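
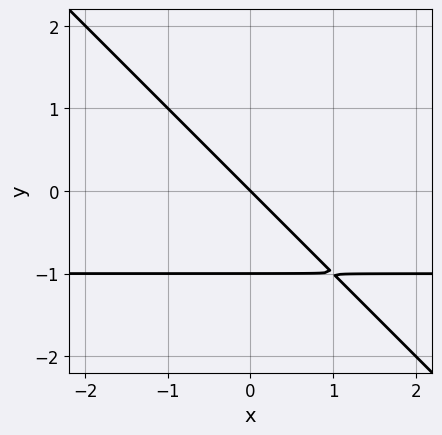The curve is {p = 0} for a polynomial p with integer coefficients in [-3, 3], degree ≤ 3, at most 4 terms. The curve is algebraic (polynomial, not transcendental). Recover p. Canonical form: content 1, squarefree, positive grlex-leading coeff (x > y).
First, degree: the shape is more complex than any degree-1 curve, so deg p = 2.
Next, checking where it meets the axes: the y-axis gridline crossings are at y ∈ {-1, 0}; it meets the x-axis at x = 0 (among the integer gridlines).
Finally, solving for integer coefficients yields p as stated.

x*y + y^2 + x + y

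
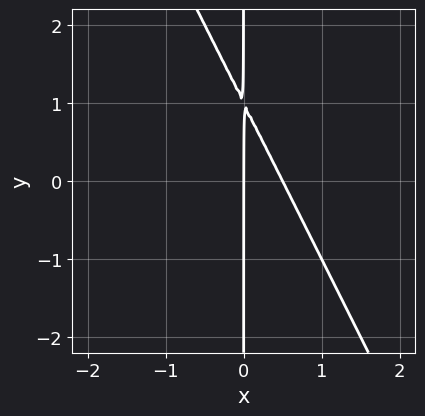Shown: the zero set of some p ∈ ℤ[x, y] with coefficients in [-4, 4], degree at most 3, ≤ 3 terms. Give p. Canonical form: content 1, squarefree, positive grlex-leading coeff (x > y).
2*x^2 + x*y - x

First, the degree is 2 — the shape is more complex than any degree-1 curve.
Next, observable constraints: every point of the y-axis in the box is on the curve; it crosses the x-axis at the gridline x = 0.
Finally, these observations pin down the coefficients.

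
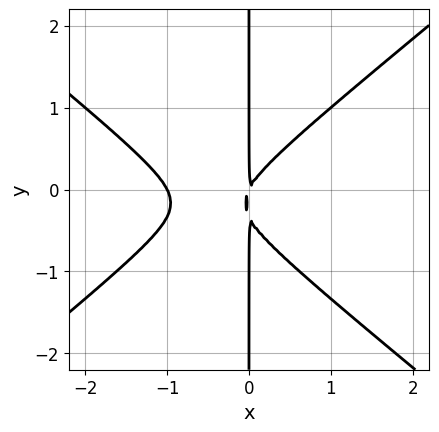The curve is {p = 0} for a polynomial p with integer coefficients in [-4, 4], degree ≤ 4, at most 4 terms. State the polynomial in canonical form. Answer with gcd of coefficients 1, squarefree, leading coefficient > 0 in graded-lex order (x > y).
2*x^3 - 3*x*y^2 + 2*x^2 - x*y

First, degree: a generic line meets the curve in up to 3 points, so deg p = 3.
Then, checking where it meets the axes: it crosses the x-axis at the gridline x = -1; the visible y-axis segment lies entirely on the curve.
Finally, assembling these constraints gives the stated polynomial.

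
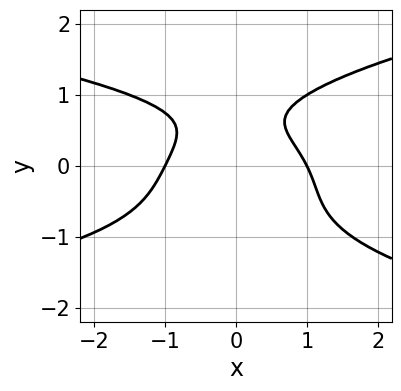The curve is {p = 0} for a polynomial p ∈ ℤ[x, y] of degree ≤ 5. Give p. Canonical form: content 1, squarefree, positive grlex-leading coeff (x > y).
3*y^4 - x*y^2 - 2*x^2 - 2*y + 2

(a) Degree: a generic line meets the curve in up to 4 points, so deg p = 4.
(b) Checking where it meets the axes: among the integer gridlines, it crosses the x-axis at x ∈ {-1, 1}; no y-intercept at any integer in the box.
(c) Assembling these constraints gives the stated polynomial.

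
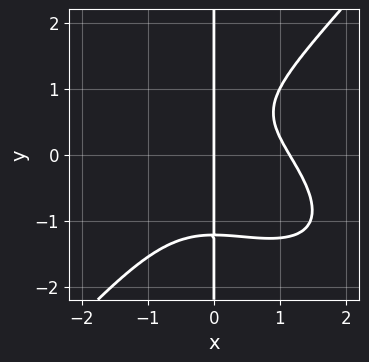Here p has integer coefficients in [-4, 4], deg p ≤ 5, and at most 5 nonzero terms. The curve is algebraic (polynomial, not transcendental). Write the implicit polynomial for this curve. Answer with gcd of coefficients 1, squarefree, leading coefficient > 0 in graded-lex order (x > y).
1. Degree: no degree-3 curve has this shape, so deg p = 4.
2. Checking where it meets the axes: it meets the x-axis at x = 0 (among the integer gridlines); every point of the y-axis in the box is on the curve.
3. Putting this together gives p.

2*x^4 + 2*x^3*y - 3*x*y^3 + 2*x*y - 3*x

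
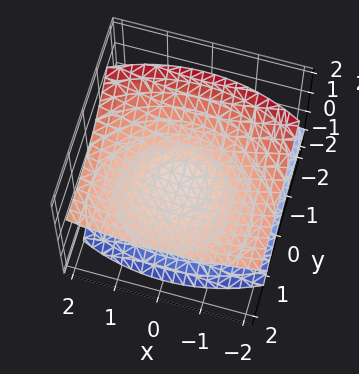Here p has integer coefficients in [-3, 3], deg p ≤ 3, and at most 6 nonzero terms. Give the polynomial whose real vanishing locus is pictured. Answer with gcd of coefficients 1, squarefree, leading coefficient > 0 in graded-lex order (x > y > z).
x^2 + y^2 - 3*y*z - 3*z^2

(a) Degree: no degree-1 surface has this shape, so deg p = 2.
(b) From the axis intercepts and sections: it meets the y-axis at y = 0 (among the integer gridlines); it crosses the x-axis at the gridline x = 0; it meets the z-axis at z = 0 (among the integer gridlines).
(c) Fitting integer coefficients to these (and the overall shape) gives p.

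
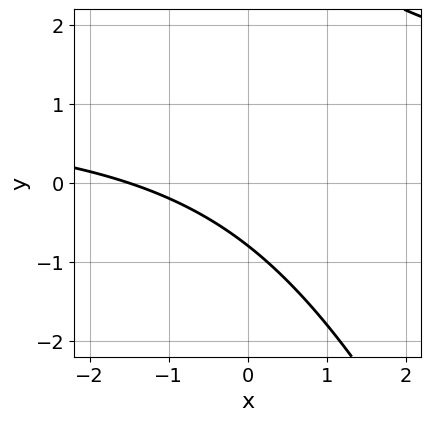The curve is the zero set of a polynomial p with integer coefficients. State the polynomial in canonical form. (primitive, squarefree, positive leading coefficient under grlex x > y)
2*x*y + y^2 - 2*x - 3*y - 3

(a) deg p = 2. The shape is more complex than any degree-1 curve.
(b) Putting this together gives p.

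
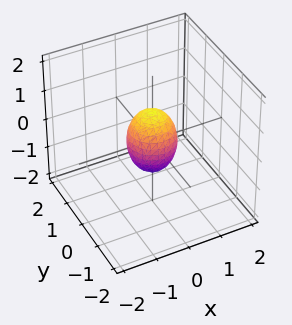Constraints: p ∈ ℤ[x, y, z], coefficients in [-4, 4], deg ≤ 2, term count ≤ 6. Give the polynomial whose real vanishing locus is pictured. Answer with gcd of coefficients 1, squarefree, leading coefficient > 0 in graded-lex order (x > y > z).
First, the degree is 2 — bounded and convex; a quadric.
Next, symmetries: the z ↦ −z reflection is a symmetry, so z appears only in even powers; rotational symmetry about the z-axis ⇒ p depends on x, y only through x² + y².
Then, from the axis intercepts and sections: a circular section at z = 0 has radius between 0 and 1; the z-axis gridline crossings are at z ∈ {-1, 1}.
Finally, these observations pin down the coefficients.

2*x^2 + 2*y^2 + z^2 - 1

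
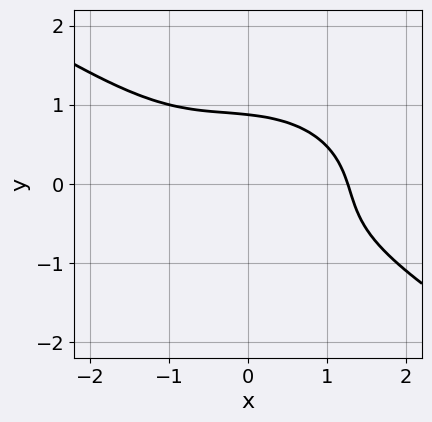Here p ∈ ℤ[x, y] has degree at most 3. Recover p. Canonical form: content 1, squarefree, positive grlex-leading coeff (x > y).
x^3 + x^2*y + x*y^2 + 3*y^3 - 2

1. Degree: the shape is more complex than any degree-2 curve, so deg p = 3.
2. Matching integer coefficients to the picture gives p.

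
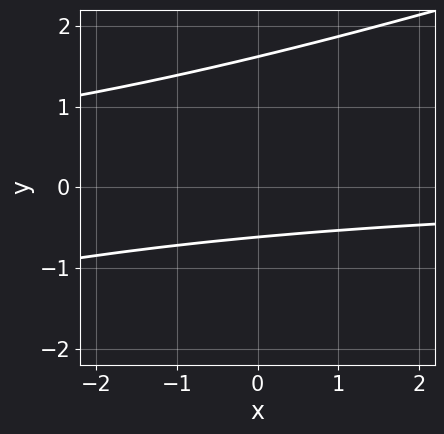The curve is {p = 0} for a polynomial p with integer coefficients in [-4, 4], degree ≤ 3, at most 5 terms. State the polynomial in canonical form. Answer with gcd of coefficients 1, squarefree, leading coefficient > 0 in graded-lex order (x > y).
x*y - 3*y^2 + 3*y + 3

First, degree: no degree-1 curve has this shape, so deg p = 2.
Then, checking where it meets the axes: no x-intercept at any integer in the box.
Finally, these observations pin down the coefficients.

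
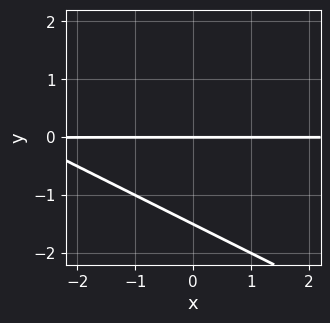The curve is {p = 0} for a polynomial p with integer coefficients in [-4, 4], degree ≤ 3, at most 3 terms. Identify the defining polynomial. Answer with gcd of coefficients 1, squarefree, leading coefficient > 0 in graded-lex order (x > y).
First, the degree is 2 — the shape is more complex than any degree-1 curve.
Then, from the axis intercepts and sections: every point of the x-axis in the box is on the curve; one y-axis crossing is at y = 0.
Finally, fitting integer coefficients to these (and the overall shape) gives p.

x*y + 2*y^2 + 3*y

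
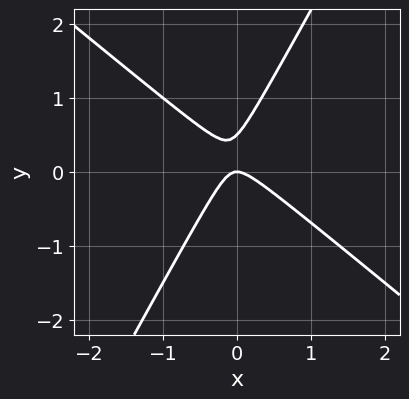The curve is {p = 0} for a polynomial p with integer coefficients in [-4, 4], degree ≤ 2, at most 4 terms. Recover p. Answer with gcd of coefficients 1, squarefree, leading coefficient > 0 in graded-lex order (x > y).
3*x^2 + 2*x*y - 2*y^2 + y

The degree is 2 — a generic line meets the curve in up to 2 points.
Reading off the gridlines: it meets the y-axis at y = 0 (among the integer gridlines); one x-axis crossing is at x = 0.
Solving for integer coefficients yields p as stated.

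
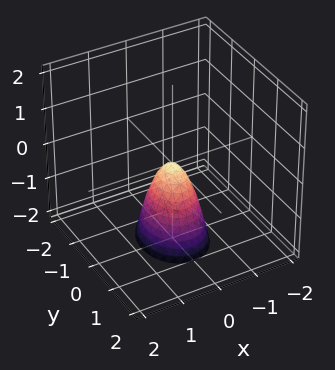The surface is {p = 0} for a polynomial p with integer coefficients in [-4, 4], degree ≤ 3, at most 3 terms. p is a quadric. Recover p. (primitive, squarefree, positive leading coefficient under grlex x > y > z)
3*x^2 + 2*y^2 + z

The degree is 2 — a single bowl opening along one axis; a quadric.
Symmetries: mirror symmetry y ↦ −y ⇒ only even powers of y; it's symmetric under x → −x, forcing even powers of x.
Checking where it meets the axes: it meets the y-axis at y = 0 (among the integer gridlines); it meets the z-axis at z = 0 (among the integer gridlines); one x-axis crossing is at x = 0.
These observations pin down the coefficients.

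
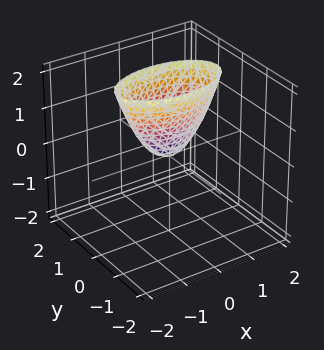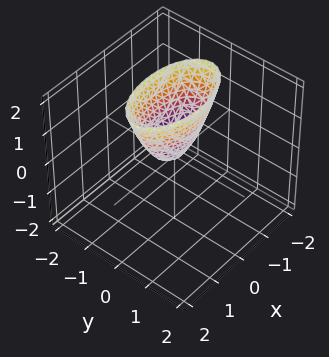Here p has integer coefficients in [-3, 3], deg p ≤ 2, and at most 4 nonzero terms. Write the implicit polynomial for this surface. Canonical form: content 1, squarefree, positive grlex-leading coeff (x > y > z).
The degree is 2 — a single bowl opening along one axis; a quadric.
Symmetries: the y ↦ −y reflection is a symmetry, so y appears only in even powers; it's symmetric under x → −x, forcing even powers of x.
Reading off the gridlines: it crosses the z-axis at the gridline z = 0; one x-axis crossing is at x = 0; it meets the y-axis at y = 0 (among the integer gridlines).
These observations pin down the coefficients.

x^2 + 3*y^2 - z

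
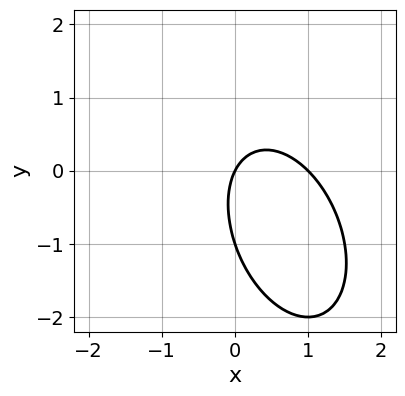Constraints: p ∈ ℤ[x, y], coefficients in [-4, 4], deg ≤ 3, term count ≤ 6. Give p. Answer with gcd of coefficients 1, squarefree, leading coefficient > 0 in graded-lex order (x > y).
deg p = 2. A generic line meets the curve in up to 2 points.
From the visible intercepts: among the integer gridlines, it crosses the y-axis at y ∈ {-1, 0}; among the integer gridlines, it crosses the x-axis at x ∈ {0, 1}.
Assembling these constraints gives the stated polynomial.

2*x^2 + x*y + y^2 - 2*x + y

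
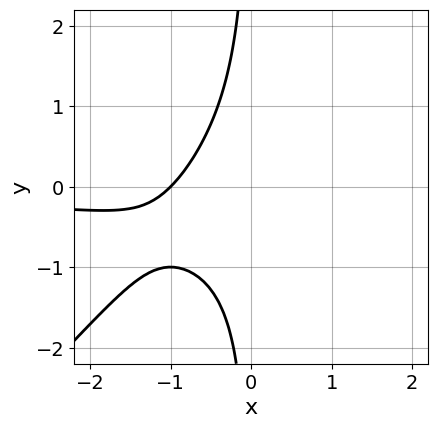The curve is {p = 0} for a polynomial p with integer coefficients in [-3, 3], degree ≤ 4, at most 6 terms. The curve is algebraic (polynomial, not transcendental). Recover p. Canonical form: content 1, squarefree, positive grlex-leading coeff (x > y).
First, the degree is 3 — a generic line meets the curve in up to 3 points.
Next, from the visible intercepts: one x-axis crossing is at x = -1; it misses every integer gridline on the y-axis.
Finally, assembling these constraints gives the stated polynomial.

x^2*y - x*y^2 - x - 1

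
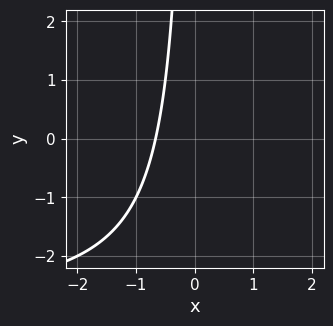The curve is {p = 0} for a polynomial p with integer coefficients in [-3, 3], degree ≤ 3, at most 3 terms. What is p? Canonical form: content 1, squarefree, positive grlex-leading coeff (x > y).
x*y + 3*x + 2

(a) Degree: a generic line meets the curve in up to 2 points, so deg p = 2.
(b) Against the integer gridlines: no y-intercept at any integer in the box.
(c) Putting this together gives p.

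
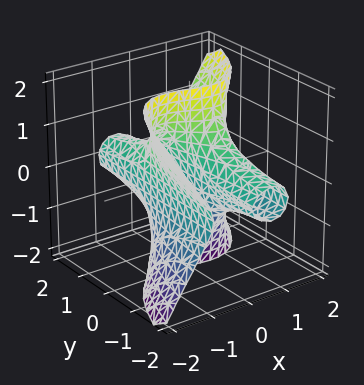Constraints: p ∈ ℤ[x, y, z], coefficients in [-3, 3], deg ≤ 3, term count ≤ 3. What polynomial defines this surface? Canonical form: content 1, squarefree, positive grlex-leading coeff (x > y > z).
x^3 - y*z^2 - x

Degree: a generic line meets the surface in up to 3 points, so deg p = 3.
Observable constraints: every point of the z-axis in the box is on the surface; every point of the y-axis in the box is on the surface; the x-axis gridline crossings are at x ∈ {-1, 0, 1}.
Matching integer coefficients to the picture gives p.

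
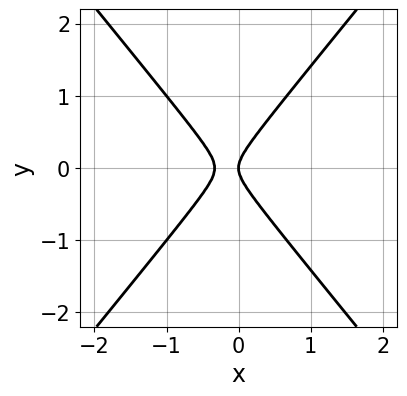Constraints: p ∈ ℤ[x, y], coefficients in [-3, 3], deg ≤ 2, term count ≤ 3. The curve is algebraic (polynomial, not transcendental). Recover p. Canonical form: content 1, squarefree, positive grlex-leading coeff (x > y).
3*x^2 - 2*y^2 + x

First, degree: the shape is more complex than any degree-1 curve, so deg p = 2.
Next, symmetries: the y ↦ −y reflection is a symmetry, so y appears only in even powers.
Then, from the axis intercepts and sections: one y-axis crossing is at y = 0; one x-axis crossing is at x = 0.
Finally, fitting integer coefficients to these (and the overall shape) gives p.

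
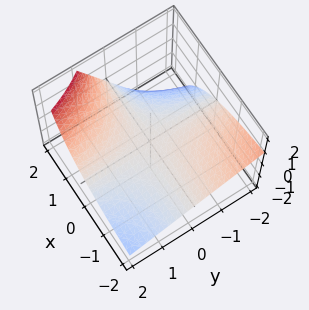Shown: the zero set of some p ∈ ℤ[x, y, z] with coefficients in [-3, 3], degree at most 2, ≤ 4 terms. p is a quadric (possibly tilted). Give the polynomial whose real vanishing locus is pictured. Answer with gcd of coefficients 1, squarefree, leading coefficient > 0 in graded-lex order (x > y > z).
x*y + x*z - 3*z

(a) Degree: a generic line meets the surface in up to 2 points, so deg p = 2.
(b) Checking where it meets the axes: it crosses the z-axis at the gridline z = 0; every point of the x-axis in the box is on the surface.
(c) Putting this together gives p. Check: (0, -2, 0) on the y-axis lies on the surface, and p(0, -2, 0) = 0. ✓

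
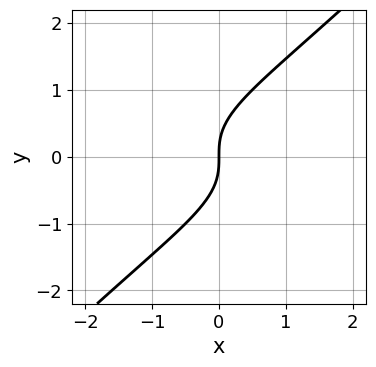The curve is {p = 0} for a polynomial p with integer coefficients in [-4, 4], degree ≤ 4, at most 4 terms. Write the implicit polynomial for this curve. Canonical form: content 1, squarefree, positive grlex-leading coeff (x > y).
1. The degree is 3 — the shape is more complex than any degree-2 curve.
2. Observable constraints: one x-axis crossing is at x = 0; it crosses the y-axis at the gridline y = 0.
3. Assembling these constraints gives the stated polynomial.

x*y^2 - y^3 + x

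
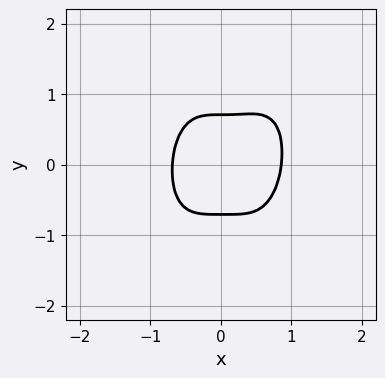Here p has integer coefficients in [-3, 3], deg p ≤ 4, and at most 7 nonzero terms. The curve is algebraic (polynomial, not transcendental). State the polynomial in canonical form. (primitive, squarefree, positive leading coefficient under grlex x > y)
First, degree: a generic line meets the curve in up to 4 points, so deg p = 4.
Finally, matching integer coefficients to the picture gives p.

3*x^4 - x^3*y - x^3 + 2*y^2 - 1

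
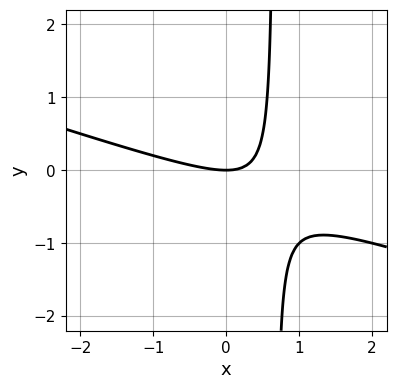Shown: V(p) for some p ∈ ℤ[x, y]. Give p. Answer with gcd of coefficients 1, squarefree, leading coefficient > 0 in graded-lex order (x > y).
1. Degree: no degree-1 curve has this shape, so deg p = 2.
2. Reading off the gridlines: it crosses the y-axis at the gridline y = 0; it crosses the x-axis at the gridline x = 0.
3. Fitting integer coefficients to these (and the overall shape) gives p.

x^2 + 3*x*y - 2*y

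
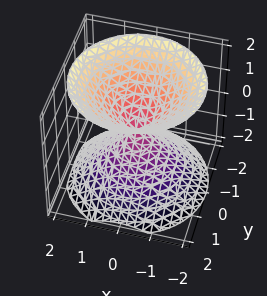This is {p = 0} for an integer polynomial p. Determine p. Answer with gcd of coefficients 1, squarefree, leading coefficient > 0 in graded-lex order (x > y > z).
x^2 + y^2 - z^2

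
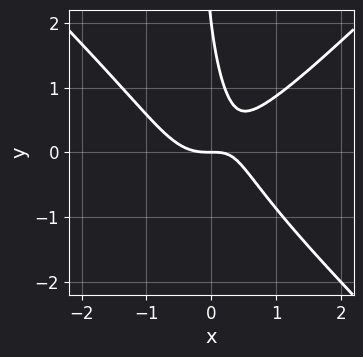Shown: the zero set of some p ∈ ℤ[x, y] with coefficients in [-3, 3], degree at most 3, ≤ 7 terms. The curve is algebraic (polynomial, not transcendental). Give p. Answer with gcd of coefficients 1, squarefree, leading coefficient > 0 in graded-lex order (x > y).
3*x^3 - 3*x*y^2 - 2*x*y - y^2 + 2*y

deg p = 3.
From the axis intercepts and sections: one x-axis crossing is at x = 0; among the integer gridlines, it crosses the y-axis at y ∈ {0, 2}.
These observations pin down the coefficients.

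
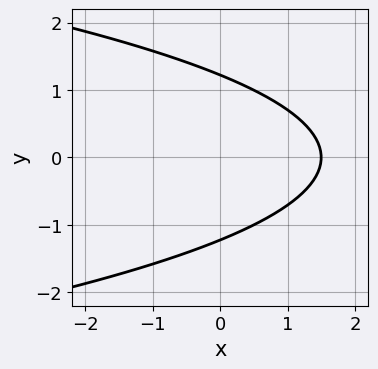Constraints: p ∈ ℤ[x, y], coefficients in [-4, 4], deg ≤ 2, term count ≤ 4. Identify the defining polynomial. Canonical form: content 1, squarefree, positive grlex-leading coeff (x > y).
First, the degree is 2 — the shape is more complex than any degree-1 curve.
Next, symmetries: mirror symmetry y ↦ −y ⇒ only even powers of y.
Finally, matching integer coefficients to the picture gives p.

2*y^2 + 2*x - 3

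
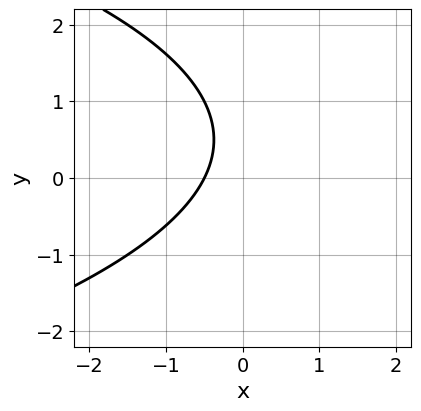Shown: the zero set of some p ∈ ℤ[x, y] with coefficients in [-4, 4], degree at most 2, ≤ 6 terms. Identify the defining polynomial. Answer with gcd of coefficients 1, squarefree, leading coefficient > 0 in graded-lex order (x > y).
1. The degree is 2 — a generic line meets the curve in up to 2 points.
2. Checking where it meets the axes: no y-intercept at any integer in the box.
3. Together with the visible shape, these determine p as stated.

y^2 + 2*x - y + 1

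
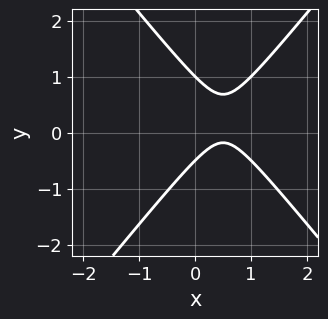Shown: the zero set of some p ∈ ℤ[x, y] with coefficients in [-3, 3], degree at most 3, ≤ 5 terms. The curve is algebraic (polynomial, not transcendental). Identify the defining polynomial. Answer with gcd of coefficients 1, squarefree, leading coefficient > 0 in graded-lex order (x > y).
1. deg p = 2. A generic line meets the curve in up to 2 points.
2. Against the integer gridlines: it crosses the y-axis at the gridline y = 1; no x-intercept at any integer in the box.
3. Assembling these constraints gives the stated polynomial.

3*x^2 - 2*y^2 - 3*x + y + 1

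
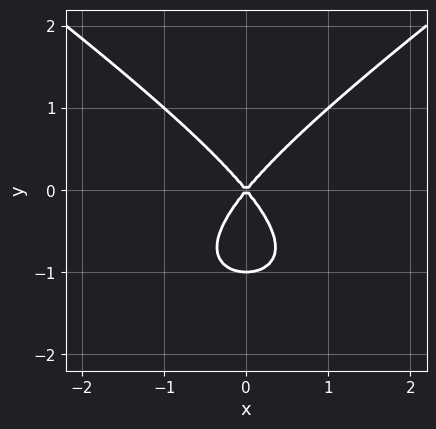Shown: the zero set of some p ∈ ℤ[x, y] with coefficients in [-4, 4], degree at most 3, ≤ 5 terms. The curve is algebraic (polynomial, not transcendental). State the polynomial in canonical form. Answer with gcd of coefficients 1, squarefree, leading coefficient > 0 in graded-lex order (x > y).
x^2*y - 2*y^3 + 3*x^2 - 2*y^2

First, deg p = 3. A generic line meets the curve in up to 3 points.
Then, symmetries: it's symmetric under x → −x, forcing even powers of x.
Then, from the axis intercepts and sections: among the integer gridlines, it crosses the y-axis at y ∈ {-1, 0}; it crosses the x-axis at the gridline x = 0.
Finally, putting this together gives p.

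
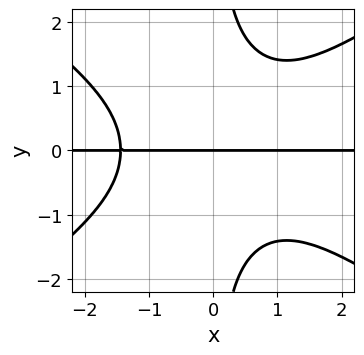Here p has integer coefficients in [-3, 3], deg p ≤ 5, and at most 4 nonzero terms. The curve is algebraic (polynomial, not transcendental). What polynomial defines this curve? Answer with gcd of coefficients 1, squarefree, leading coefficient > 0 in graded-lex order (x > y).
deg p = 4.
Reading off the gridlines: every point of the x-axis in the box is on the curve; it crosses the y-axis at the gridline y = 0.
The integer polynomial consistent with all of this is the stated p.

x^3*y - 2*x*y^3 + 3*y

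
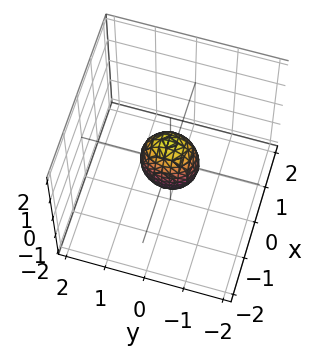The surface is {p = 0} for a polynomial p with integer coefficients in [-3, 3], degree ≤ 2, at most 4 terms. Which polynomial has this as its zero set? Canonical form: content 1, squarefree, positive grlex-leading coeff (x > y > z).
3*x^2 + 2*y^2 + z^2 - 1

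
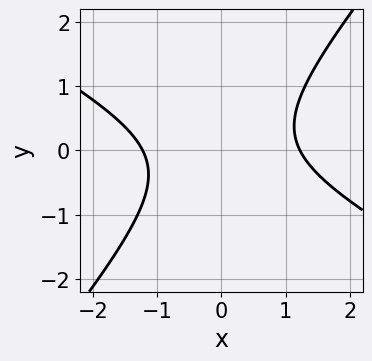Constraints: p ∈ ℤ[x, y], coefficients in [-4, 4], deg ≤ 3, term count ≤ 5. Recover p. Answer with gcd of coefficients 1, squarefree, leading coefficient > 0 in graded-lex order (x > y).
2*x^2 + 2*x*y - 3*y^2 - 3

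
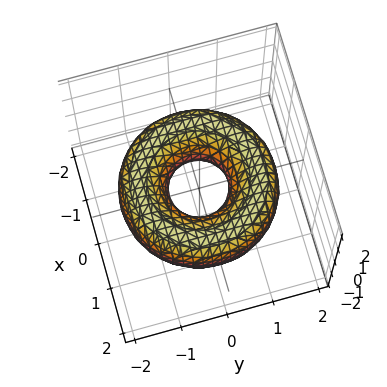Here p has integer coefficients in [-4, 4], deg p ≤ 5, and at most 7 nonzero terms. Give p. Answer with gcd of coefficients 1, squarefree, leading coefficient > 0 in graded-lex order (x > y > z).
First, the degree is 4 — a generic line meets the surface in up to 4 points.
Next, symmetries: every cross-section ⟂ z is a circle, so x, y appear only via x² + y².
Next, checking where it meets the axes: it misses every integer gridline on the z-axis; a circular section at z = 0 has radius between 0 and 1.
Finally, the integer polynomial consistent with all of this is the stated p.

x^4 + 2*x^2*y^2 + y^4 - 3*x^2 - 3*y^2 + 3*z^2 + 1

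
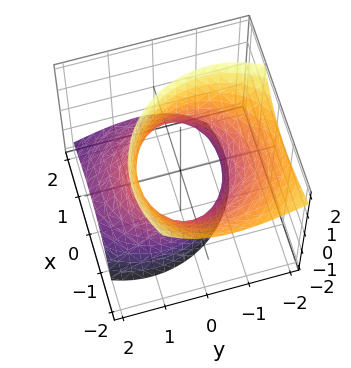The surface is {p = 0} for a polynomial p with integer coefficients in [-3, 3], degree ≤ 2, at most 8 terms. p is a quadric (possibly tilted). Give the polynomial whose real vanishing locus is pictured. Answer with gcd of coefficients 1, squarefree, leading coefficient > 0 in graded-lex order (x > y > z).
2*x^2 + 2*x*z + 2*y^2 + 2*y*z - z^2 - 3

1. deg p = 2. A generic line meets the surface in up to 2 points.
2. From the axis intercepts and sections: it misses every integer gridline on the z-axis.
3. These observations pin down the coefficients.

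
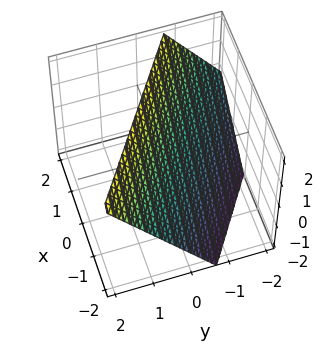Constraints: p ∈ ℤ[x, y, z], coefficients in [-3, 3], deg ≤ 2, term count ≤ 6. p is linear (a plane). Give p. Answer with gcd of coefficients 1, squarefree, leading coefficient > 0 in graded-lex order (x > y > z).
2*x + 3*y - 2*z + 2

(a) The degree is 1 — every cross-section is a straight line — this is a plane.
(b) From the axis intercepts and sections: one z-axis crossing is at z = 1; it meets the x-axis at x = -1 (among the integer gridlines).
(c) Matching integer coefficients to the picture gives p.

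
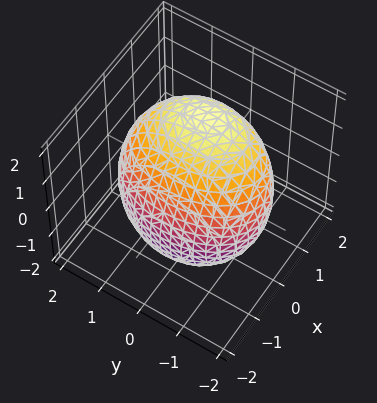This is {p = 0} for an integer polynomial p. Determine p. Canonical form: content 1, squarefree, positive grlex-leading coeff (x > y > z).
(a) The degree is 2 — no degree-1 surface has this shape.
(b) Matching integer coefficients to the picture gives p.

2*x^2 - x*z + y^2 + z^2 - 3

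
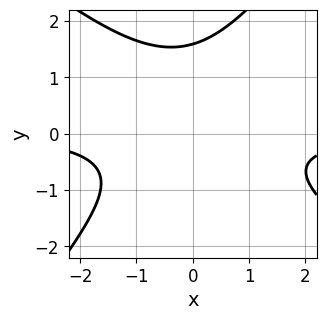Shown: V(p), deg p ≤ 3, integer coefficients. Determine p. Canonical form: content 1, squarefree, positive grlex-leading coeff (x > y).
2*x^2*y + x*y^2 - 2*y^3 + 2*y^2 + 3

First, degree: the shape is more complex than any degree-2 curve, so deg p = 3.
Then, observable constraints: no x-intercept at any integer in the box.
Finally, matching integer coefficients to the picture gives p.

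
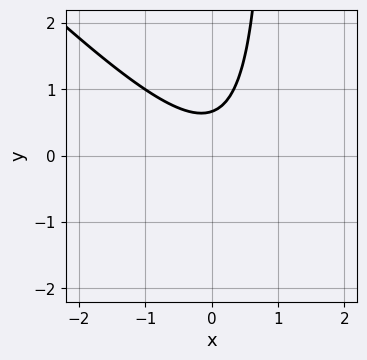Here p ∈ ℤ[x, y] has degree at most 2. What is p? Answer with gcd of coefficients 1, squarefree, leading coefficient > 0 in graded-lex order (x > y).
Degree: no degree-1 curve has this shape, so deg p = 2.
Reading off the gridlines: no x-intercept at any integer in the box.
Putting this together gives p.

3*x^2 + 3*x*y - x - 3*y + 2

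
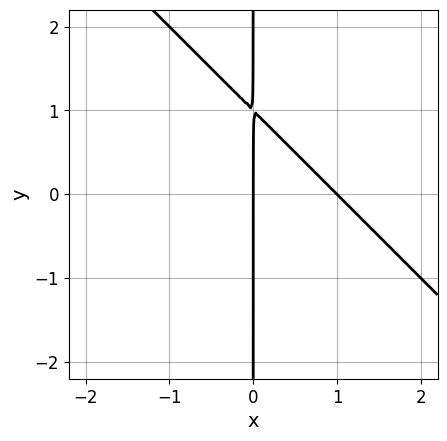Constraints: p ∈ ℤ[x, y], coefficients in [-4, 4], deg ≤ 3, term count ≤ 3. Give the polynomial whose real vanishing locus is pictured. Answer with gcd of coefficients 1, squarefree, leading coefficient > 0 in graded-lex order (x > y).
1. Degree: a generic line meets the curve in up to 2 points, so deg p = 2.
2. From the axis intercepts and sections: among the integer gridlines, it crosses the x-axis at x ∈ {0, 1}; every point of the y-axis in the box is on the curve.
3. Matching integer coefficients to the picture gives p.

x^2 + x*y - x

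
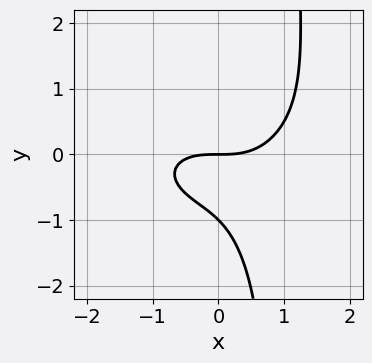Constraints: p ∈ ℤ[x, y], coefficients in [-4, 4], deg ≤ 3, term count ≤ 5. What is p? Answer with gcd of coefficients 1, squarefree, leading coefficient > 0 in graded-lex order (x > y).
First, the degree is 3 — a generic line meets the curve in up to 3 points.
Then, observable constraints: the y-axis gridline crossings are at y ∈ {-1, 0}; one x-axis crossing is at x = 0.
Finally, these observations pin down the coefficients.

x^3 + 2*x*y^2 - 2*y^2 - 2*y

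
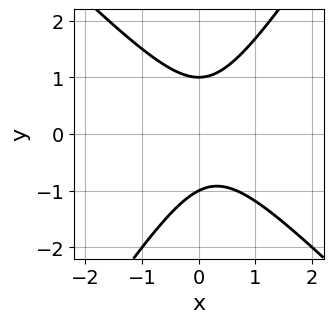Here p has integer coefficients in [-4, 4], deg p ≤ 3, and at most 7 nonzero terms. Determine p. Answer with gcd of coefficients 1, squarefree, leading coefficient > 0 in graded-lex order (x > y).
Degree: a generic line meets the curve in up to 2 points, so deg p = 2.
Checking where it meets the axes: the y-axis gridline crossings are at y ∈ {-1, 1}; it misses every integer gridline on the x-axis.
Assembling these constraints gives the stated polynomial.

3*x^2 + x*y - 2*y^2 - x + 2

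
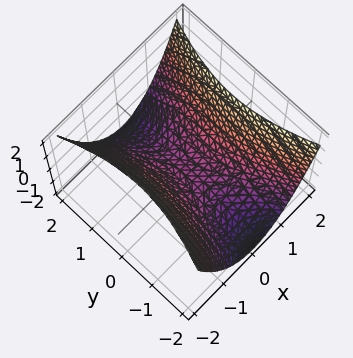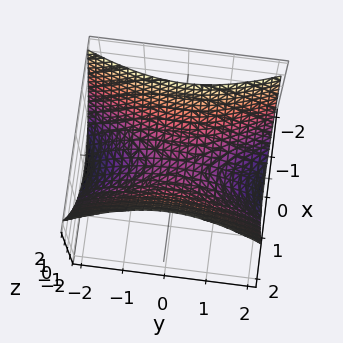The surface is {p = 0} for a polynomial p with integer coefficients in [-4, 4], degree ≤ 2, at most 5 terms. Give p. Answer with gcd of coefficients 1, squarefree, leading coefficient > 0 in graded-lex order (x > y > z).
3*x^2 - y^2 - 3*z

1. deg p = 2. A hyperbolic paraboloid; a quadric.
2. Symmetries: the x ↦ −x reflection is a symmetry, so x appears only in even powers; mirror symmetry y ↦ −y ⇒ only even powers of y.
3. Checking where it meets the axes: it meets the z-axis at z = 0 (among the integer gridlines); one x-axis crossing is at x = 0; it meets the y-axis at y = 0 (among the integer gridlines).
4. Fitting integer coefficients to these (and the overall shape) gives p.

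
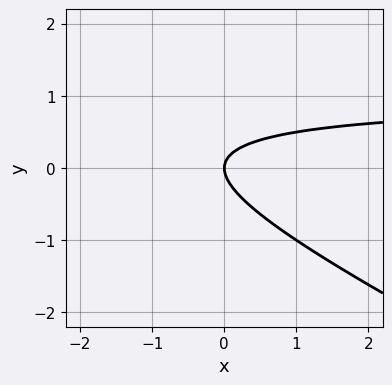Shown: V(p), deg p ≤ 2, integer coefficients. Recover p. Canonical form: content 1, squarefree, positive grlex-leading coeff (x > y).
x*y + 2*y^2 - x

deg p = 2. No degree-1 curve has this shape.
Against the integer gridlines: it meets the x-axis at x = 0 (among the integer gridlines); it crosses the y-axis at the gridline y = 0.
Assembling these constraints gives the stated polynomial.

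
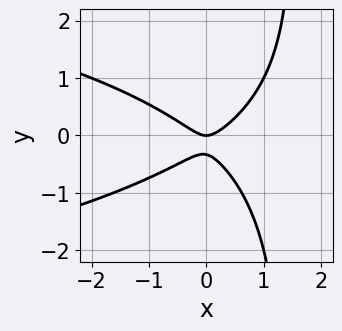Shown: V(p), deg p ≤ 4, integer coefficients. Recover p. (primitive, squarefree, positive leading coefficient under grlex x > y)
First, degree: no degree-2 curve has this shape, so deg p = 3.
Next, reading off the gridlines: it meets the y-axis at y = 0 (among the integer gridlines); it meets the x-axis at x = 0 (among the integer gridlines).
Finally, solving for integer coefficients yields p as stated.

2*x*y^2 + 2*x^2 - 3*y^2 - y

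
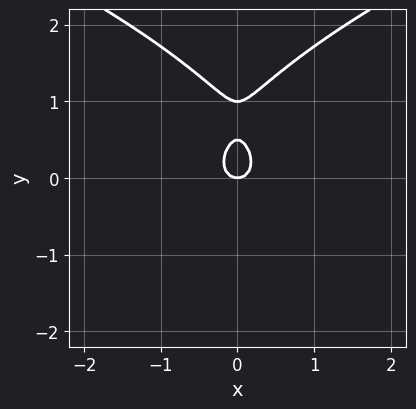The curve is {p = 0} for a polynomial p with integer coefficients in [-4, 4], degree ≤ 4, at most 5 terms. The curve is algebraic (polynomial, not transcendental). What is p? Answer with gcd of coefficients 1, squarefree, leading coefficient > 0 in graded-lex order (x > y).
1. The degree is 3 — the shape is more complex than any degree-2 curve.
2. Symmetries: the x ↦ −x reflection is a symmetry, so x appears only in even powers.
3. Checking where it meets the axes: the y-axis gridline crossings are at y ∈ {0, 1}; it crosses the x-axis at the gridline x = 0.
4. Putting this together gives p.

2*y^3 - 3*x^2 - 3*y^2 + y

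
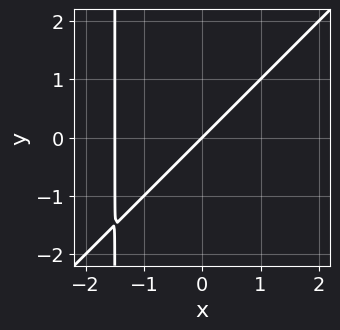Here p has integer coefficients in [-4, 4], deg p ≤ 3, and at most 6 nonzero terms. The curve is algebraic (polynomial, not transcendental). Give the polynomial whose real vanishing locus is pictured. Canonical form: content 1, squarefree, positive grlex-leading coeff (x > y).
2*x^2 - 2*x*y + 3*x - 3*y

deg p = 2.
From the axis intercepts and sections: it meets the y-axis at y = 0 (among the integer gridlines); it crosses the x-axis at the gridline x = 0.
Putting this together gives p.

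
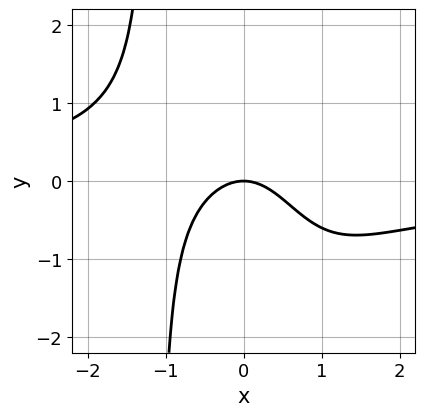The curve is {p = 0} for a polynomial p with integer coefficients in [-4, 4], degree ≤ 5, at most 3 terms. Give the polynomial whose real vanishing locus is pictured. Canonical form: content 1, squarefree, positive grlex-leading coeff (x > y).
2*x^3*y + 3*x^2 + 3*y

1. deg p = 4. The shape is more complex than any degree-3 curve.
2. Checking where it meets the axes: it meets the x-axis at x = 0 (among the integer gridlines); it crosses the y-axis at the gridline y = 0.
3. Putting this together gives p.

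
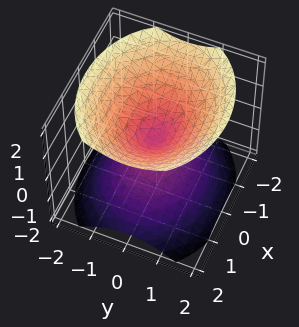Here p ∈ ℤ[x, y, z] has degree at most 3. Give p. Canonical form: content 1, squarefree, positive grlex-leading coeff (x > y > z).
First, I count 2 distinct pieces. Treating them together as one polynomial.
Next, the degree is 2 — two nappes meeting at a single point; a quadric.
Then, symmetries: mirror symmetry x ↦ −x ⇒ only even powers of x; it's symmetric under z → −z, forcing even powers of z; mirror symmetry y ↦ −y ⇒ only even powers of y.
Then, from the visible intercepts: it meets the x-axis at x = 0 (among the integer gridlines); one y-axis crossing is at y = 0; it crosses the z-axis at the gridline z = 0.
Finally, these observations pin down the coefficients.

2*x^2 + 3*y^2 - 3*z^2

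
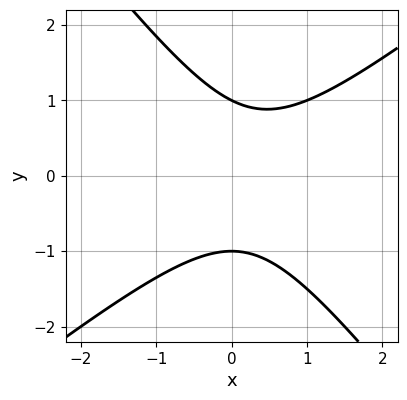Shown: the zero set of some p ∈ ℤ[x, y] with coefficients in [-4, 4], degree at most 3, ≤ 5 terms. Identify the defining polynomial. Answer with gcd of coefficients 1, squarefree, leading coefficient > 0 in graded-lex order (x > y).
(a) deg p = 2.
(b) From the axis intercepts and sections: among the integer gridlines, it crosses the y-axis at y ∈ {-1, 1}; it misses every integer gridline on the x-axis.
(c) Putting this together gives p.

2*x^2 - x*y - 2*y^2 - x + 2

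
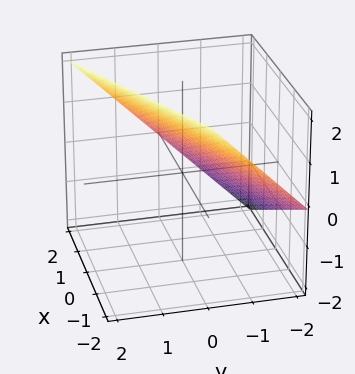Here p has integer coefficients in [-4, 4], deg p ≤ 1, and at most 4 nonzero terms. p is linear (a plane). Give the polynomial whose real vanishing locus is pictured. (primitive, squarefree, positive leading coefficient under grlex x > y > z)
1. Degree: the surface is flat (a plane), so deg p = 1.
2. Reading off the gridlines: it crosses the y-axis at the gridline y = -1; one x-axis crossing is at x = 2.
3. Matching integer coefficients to the picture gives p.

x - 2*y + 2*z - 2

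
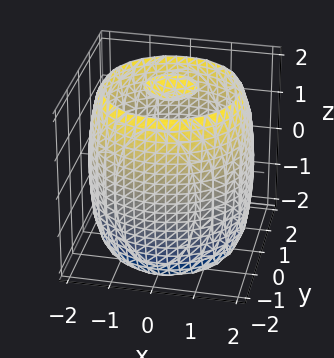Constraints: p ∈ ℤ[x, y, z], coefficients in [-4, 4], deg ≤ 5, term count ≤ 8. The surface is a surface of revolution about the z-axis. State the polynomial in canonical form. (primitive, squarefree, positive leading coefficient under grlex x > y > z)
1. There are 3 components. Treating them together as one polynomial.
2. The degree is 4 — a generic line meets the surface in up to 4 points.
3. Symmetry: the z-axis is an axis of rotation, so x and y enter only as x² + y².
4. From the visible intercepts: a circular section at z = 1 has radius between 1 and 2.
5. Assembling these constraints gives the stated polynomial.

x^4 + 2*x^2*y^2 + y^4 - 3*x^2 - 3*y^2 + z^2 - 3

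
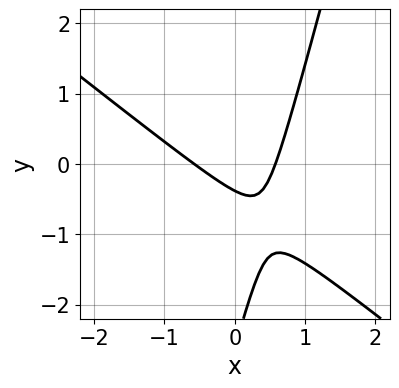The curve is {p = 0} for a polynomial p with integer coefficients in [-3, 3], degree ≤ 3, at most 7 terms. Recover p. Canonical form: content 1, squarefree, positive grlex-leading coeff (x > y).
1. The degree is 2 — a generic line meets the curve in up to 2 points.
2. The integer polynomial consistent with all of this is the stated p.

3*x^2 + 3*x*y - y^2 - 3*y - 1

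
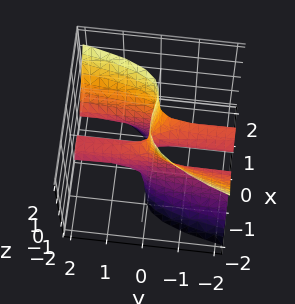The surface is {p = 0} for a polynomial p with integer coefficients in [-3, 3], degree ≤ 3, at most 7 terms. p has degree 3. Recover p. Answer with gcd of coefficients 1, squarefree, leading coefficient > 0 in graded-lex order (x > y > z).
3*x^3 - x^2*z + x*y*z - 2*y*z^2 - x

Degree: no degree-2 surface has this shape, so deg p = 3.
Against the integer gridlines: the visible z-axis segment lies entirely on the surface; one x-axis crossing is at x = 0; the visible y-axis segment lies entirely on the surface.
Assembling these constraints gives the stated polynomial.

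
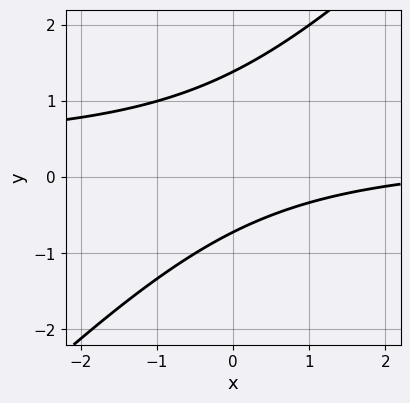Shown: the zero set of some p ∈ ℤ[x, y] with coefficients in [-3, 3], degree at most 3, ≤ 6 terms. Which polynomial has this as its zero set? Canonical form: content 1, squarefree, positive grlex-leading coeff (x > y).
3*x*y - 3*y^2 - x + 2*y + 3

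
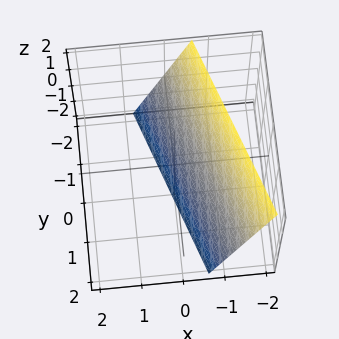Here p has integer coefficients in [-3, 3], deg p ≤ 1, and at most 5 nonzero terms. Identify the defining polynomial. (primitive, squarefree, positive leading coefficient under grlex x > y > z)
1. Degree: every cross-section is a straight line — this is a plane, so deg p = 1.
2. Checking where it meets the axes: one z-axis crossing is at z = -2; it crosses the y-axis at the gridline y = -2.
3. Together with the visible shape, these determine p as stated.

3*x + y + z + 2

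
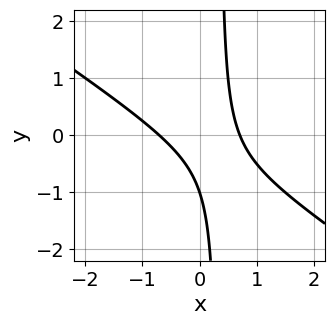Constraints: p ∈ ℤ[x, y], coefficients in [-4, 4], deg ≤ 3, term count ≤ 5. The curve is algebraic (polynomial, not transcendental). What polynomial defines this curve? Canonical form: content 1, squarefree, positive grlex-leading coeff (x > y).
2*x^2 + 3*x*y - y - 1

First, deg p = 2. A generic line meets the curve in up to 2 points.
Next, from the visible intercepts: one y-axis crossing is at y = -1.
Finally, matching integer coefficients to the picture gives p.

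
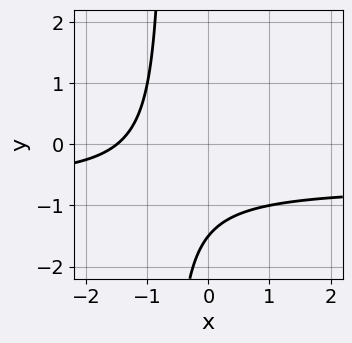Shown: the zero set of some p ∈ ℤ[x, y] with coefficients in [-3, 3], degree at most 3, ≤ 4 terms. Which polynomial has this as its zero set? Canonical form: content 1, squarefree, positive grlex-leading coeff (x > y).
(a) Degree: the shape is more complex than any degree-1 curve, so deg p = 2.
(b) Putting this together gives p.

3*x*y + 2*x + 2*y + 3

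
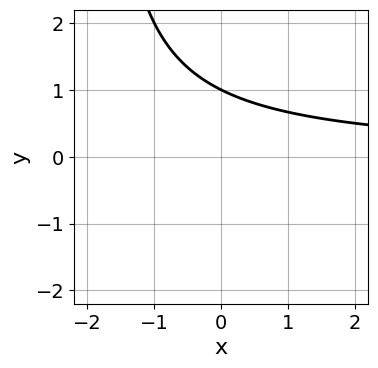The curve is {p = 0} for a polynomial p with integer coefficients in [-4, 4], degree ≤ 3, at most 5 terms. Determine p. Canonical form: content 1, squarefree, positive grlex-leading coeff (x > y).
x*y + 2*y - 2

(a) The degree is 2 — the shape is more complex than any degree-1 curve.
(b) Observable constraints: it crosses the y-axis at the gridline y = 1; it misses every integer gridline on the x-axis.
(c) These observations pin down the coefficients.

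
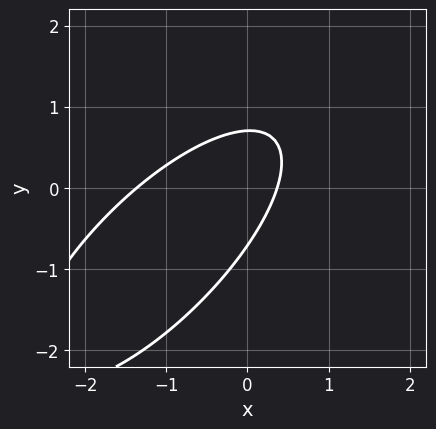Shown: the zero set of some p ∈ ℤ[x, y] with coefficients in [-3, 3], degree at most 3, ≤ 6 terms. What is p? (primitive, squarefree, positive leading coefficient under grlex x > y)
First, degree: a generic line meets the curve in up to 2 points, so deg p = 2.
Finally, the integer polynomial consistent with all of this is the stated p.

2*x^2 - 3*x*y + 2*y^2 + 2*x - 1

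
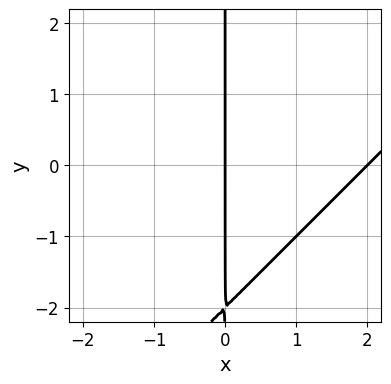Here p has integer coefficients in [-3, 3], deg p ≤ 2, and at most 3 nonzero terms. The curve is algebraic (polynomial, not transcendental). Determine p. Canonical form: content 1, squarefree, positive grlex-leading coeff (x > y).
(a) deg p = 2.
(b) Observable constraints: among the integer gridlines, it crosses the x-axis at x ∈ {0, 2}; the visible y-axis segment lies entirely on the curve.
(c) Fitting integer coefficients to these (and the overall shape) gives p.

x^2 - x*y - 2*x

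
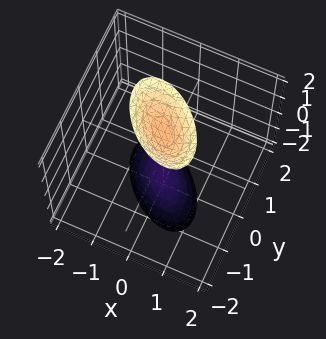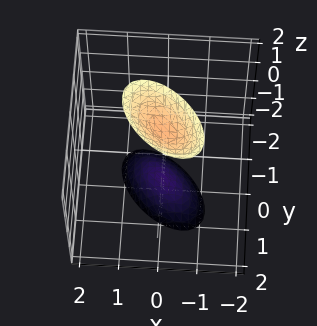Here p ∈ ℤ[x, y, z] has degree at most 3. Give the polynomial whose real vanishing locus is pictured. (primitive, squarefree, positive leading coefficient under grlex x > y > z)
I count 2 distinct pieces. Treating them together as one polynomial.
Degree: the shape is more complex than any degree-1 surface, so deg p = 2.
Reading off the gridlines: it misses every integer gridline on the y-axis; it misses every integer gridline on the x-axis.
Solving for integer coefficients yields p as stated.

3*x^2 + 3*x*y + 3*y^2 - z^2 + 2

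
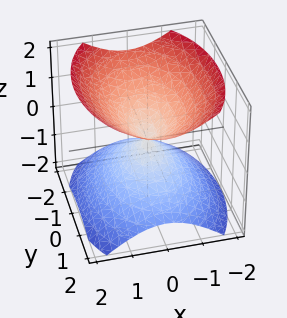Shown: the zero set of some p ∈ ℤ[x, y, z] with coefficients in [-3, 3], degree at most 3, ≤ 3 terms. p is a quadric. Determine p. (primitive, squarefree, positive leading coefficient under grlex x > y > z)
2*x^2 + y^2 - 2*z^2

The picture has 2 separate pieces. They look like related sheets of one shape, so recover p as a whole.
Degree: a double cone through the origin; a quadric, so deg p = 2.
Symmetries: the x ↦ −x reflection is a symmetry, so x appears only in even powers; mirror symmetry z ↦ −z ⇒ only even powers of z; it's symmetric under y → −y, forcing even powers of y.
Against the integer gridlines: one x-axis crossing is at x = 0; one y-axis crossing is at y = 0.
Solving for integer coefficients yields p as stated.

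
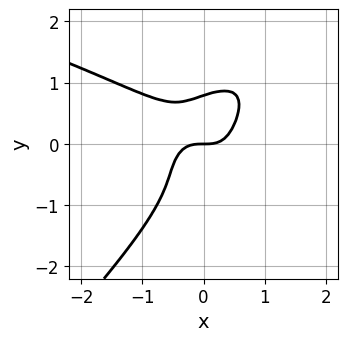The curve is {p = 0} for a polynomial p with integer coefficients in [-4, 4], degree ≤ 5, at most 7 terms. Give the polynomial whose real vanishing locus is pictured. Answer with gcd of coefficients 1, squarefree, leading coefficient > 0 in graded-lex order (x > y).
(a) The degree is 4 — the shape is more complex than any degree-3 curve.
(b) Observable constraints: one y-axis crossing is at y = 0; it crosses the x-axis at the gridline x = 0.
(c) Assembling these constraints gives the stated polynomial.

2*x*y^3 - 2*y^4 - 2*x^3 - x^2*y + y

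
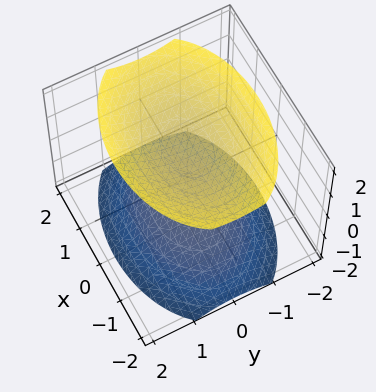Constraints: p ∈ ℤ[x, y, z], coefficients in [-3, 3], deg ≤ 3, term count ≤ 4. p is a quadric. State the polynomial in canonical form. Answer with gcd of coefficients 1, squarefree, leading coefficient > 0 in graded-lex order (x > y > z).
(a) I count 2 distinct pieces. They look like related sheets of one shape, so recover p as a whole.
(b) deg p = 2. Two separate bowl-shaped sheets opening away from each other; a quadric.
(c) Symmetries: it's symmetric under x → −x, forcing even powers of x; the y ↦ −y reflection is a symmetry, so y appears only in even powers; it's symmetric under z → −z, forcing even powers of z.
(d) From the axis intercepts and sections: it misses every integer gridline on the y-axis; it misses every integer gridline on the x-axis.
(e) Assembling these constraints gives the stated polynomial.

x^2 + 2*y^2 - 2*z^2 + 3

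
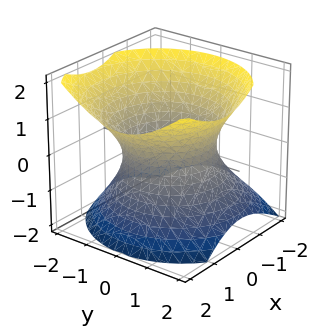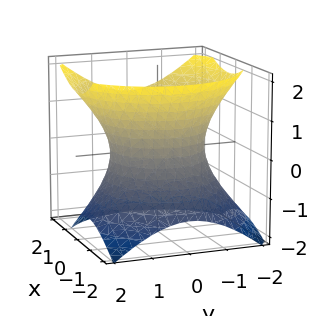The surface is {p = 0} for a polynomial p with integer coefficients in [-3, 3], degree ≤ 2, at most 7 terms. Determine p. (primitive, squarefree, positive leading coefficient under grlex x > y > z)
1. deg p = 2. No degree-1 surface has this shape.
2. Checking where it meets the axes: it misses every integer gridline on the z-axis.
3. Together with the visible shape, these determine p as stated.

2*x^2 - x*z + 2*y^2 - 2*z^2 - 3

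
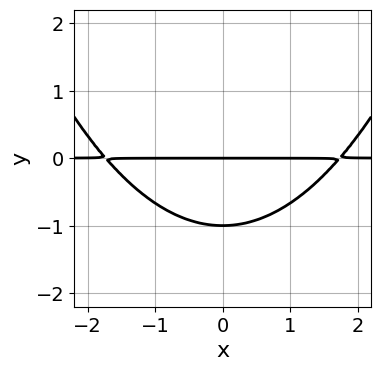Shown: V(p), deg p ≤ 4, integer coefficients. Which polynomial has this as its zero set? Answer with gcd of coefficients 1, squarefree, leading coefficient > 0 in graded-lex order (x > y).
x^2*y - 3*y^2 - 3*y

(a) Degree: no degree-2 curve has this shape, so deg p = 3.
(b) Symmetries: it's symmetric under x → −x, forcing even powers of x.
(c) Against the integer gridlines: every point of the x-axis in the box is on the curve; the y-axis gridline crossings are at y ∈ {-1, 0}.
(d) Solving for integer coefficients yields p as stated.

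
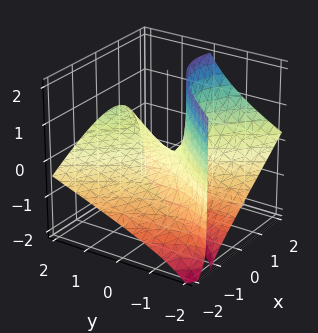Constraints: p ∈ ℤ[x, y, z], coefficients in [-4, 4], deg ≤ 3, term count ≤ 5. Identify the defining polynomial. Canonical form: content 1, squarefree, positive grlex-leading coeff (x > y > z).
2*x^2 - 3*x*z - y^2 + 3*y*z + 2*z

(a) The degree is 2 — the shape is more complex than any degree-1 surface.
(b) Checking where it meets the axes: one y-axis crossing is at y = 0; one z-axis crossing is at z = 0; one x-axis crossing is at x = 0.
(c) Matching integer coefficients to the picture gives p.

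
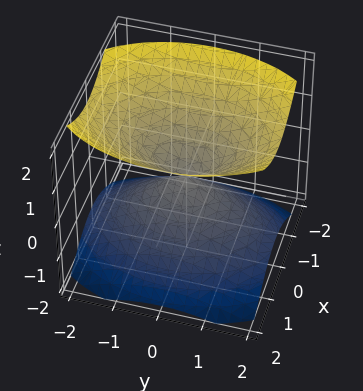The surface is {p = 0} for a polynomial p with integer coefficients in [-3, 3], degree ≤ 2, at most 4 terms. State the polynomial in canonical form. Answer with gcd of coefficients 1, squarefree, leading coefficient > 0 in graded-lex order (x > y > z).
2*x^2 + y^2 - 2*z^2

(a) There are 2 components. Treating them together as one polynomial.
(b) Degree: two nappes meeting at a single point; a quadric, so deg p = 2.
(c) Symmetries: mirror symmetry x ↦ −x ⇒ only even powers of x; the z ↦ −z reflection is a symmetry, so z appears only in even powers; it's symmetric under y → −y, forcing even powers of y.
(d) From the axis intercepts and sections: it meets the x-axis at x = 0 (among the integer gridlines); it crosses the z-axis at the gridline z = 0; it crosses the y-axis at the gridline y = 0.
(e) Assembling these constraints gives the stated polynomial.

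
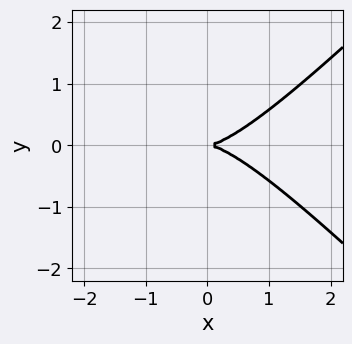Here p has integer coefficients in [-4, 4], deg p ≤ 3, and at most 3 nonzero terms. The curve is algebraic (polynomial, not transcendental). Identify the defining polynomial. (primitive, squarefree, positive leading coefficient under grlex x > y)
x^3 - x*y^2 - 2*y^2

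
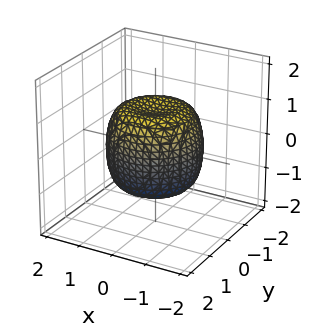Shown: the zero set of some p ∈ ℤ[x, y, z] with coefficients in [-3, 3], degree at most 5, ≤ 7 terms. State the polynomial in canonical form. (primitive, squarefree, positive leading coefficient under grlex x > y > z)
x^4 + 2*x^2*y^2 + y^4 - x^2 - y^2 + z^2 - 1

(a) deg p = 4. A generic line meets the surface in up to 4 points.
(b) By symmetry, every cross-section ⟂ z is a circle, so x, y appear only via x² + y².
(c) From the visible intercepts: among the integer gridlines, it crosses the z-axis at z ∈ {-1, 1}; a circular section at z = 1 has radius exactly 1.
(d) Assembling these constraints gives the stated polynomial.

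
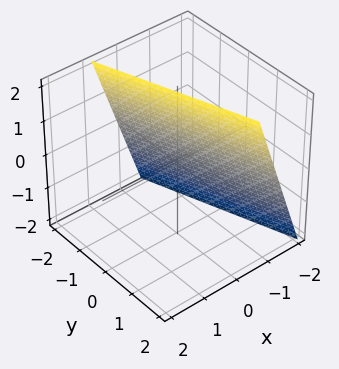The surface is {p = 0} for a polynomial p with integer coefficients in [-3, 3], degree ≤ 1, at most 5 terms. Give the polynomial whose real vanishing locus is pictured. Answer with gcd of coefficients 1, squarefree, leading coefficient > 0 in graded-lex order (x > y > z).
First, the degree is 1 — every cross-section is a straight line — this is a plane.
Then, checking where it meets the axes: one z-axis crossing is at z = 2; one y-axis crossing is at y = -2.
Finally, matching integer coefficients to the picture gives p.

3*x + y - z + 2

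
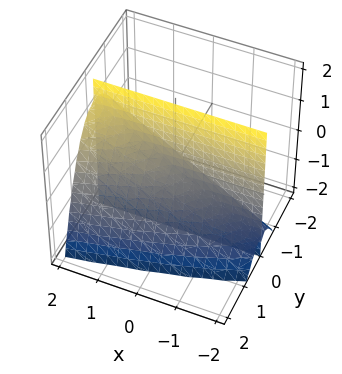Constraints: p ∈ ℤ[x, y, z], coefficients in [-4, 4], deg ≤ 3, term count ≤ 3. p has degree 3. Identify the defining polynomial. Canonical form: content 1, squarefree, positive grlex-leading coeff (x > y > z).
3*y^3 - 2*x*y + 3*y*z

(a) I count 2 distinct pieces. Treating them together as one polynomial.
(b) Degree: the shape is more complex than any degree-2 surface, so deg p = 3.
(c) Reading off the gridlines: it crosses the y-axis at the gridline y = 0; the visible x-axis segment lies entirely on the surface; every point of the z-axis in the box is on the surface.
(d) These observations pin down the coefficients.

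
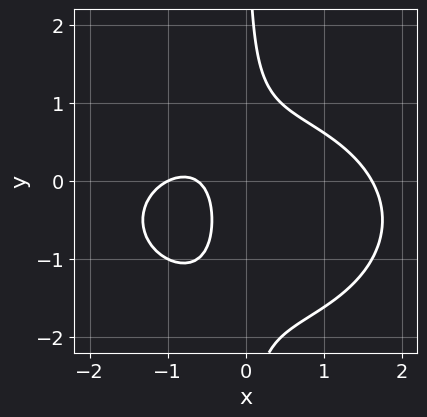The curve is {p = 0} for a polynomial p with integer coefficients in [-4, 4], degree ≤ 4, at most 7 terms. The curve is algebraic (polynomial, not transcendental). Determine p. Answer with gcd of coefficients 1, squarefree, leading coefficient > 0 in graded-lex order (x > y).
First, deg p = 3. A generic line meets the curve in up to 3 points.
Next, from the visible intercepts: it crosses the x-axis at the gridline x = -1; the curve avoids every integer y-axis point in the box.
Finally, solving for integer coefficients yields p as stated.

x^3 + 2*x*y^2 + 2*x*y - 2*x - 1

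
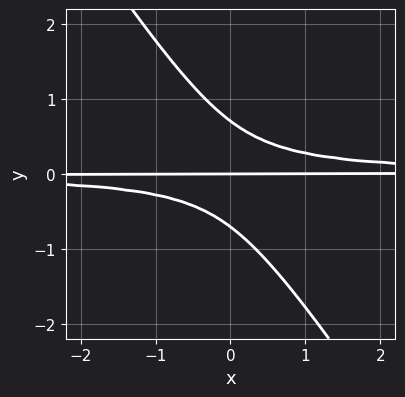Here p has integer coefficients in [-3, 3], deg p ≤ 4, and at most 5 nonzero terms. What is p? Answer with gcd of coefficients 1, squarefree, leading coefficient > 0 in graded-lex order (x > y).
First, degree: no degree-2 curve has this shape, so deg p = 3.
Next, checking where it meets the axes: every point of the x-axis in the box is on the curve; one y-axis crossing is at y = 0.
Finally, putting this together gives p.

3*x*y^2 + 2*y^3 - y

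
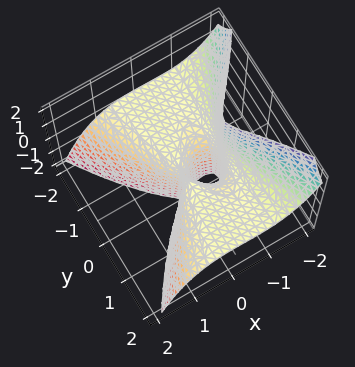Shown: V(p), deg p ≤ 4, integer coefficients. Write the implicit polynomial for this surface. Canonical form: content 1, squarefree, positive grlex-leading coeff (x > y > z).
x^3 + y^2*z + x^2

deg p = 3. A generic line meets the surface in up to 3 points.
Observable constraints: every point of the y-axis in the box is on the surface; every point of the z-axis in the box is on the surface.
The integer polynomial consistent with all of this is the stated p. Check: (-1, 0, 0) on the x-axis lies on the surface, and p(-1, 0, 0) = 0. ✓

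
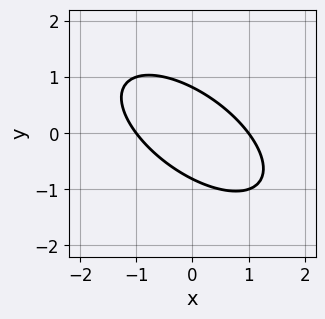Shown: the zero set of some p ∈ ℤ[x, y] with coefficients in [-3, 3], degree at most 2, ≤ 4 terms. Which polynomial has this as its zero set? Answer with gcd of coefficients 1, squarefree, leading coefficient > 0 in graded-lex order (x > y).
2*x^2 + 3*x*y + 3*y^2 - 2

Degree: no degree-1 curve has this shape, so deg p = 2.
Against the integer gridlines: among the integer gridlines, it crosses the x-axis at x ∈ {-1, 1}.
Together with the visible shape, these determine p as stated.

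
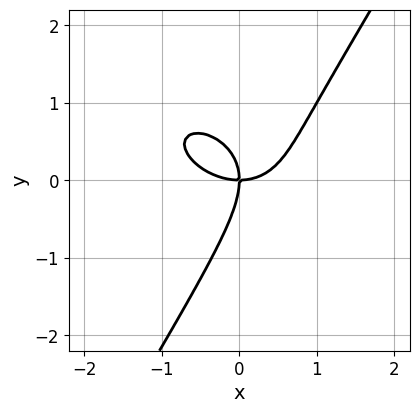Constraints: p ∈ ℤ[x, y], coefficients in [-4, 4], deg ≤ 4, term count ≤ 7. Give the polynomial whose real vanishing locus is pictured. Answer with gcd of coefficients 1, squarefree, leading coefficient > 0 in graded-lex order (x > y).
(a) The degree is 3 — no degree-2 curve has this shape.
(b) Checking where it meets the axes: it meets the x-axis at x = 0 (among the integer gridlines); it crosses the y-axis at the gridline y = 0.
(c) Assembling these constraints gives the stated polynomial.

2*x^3 + x^2*y + 2*x*y^2 - 2*y^3 - 3*x*y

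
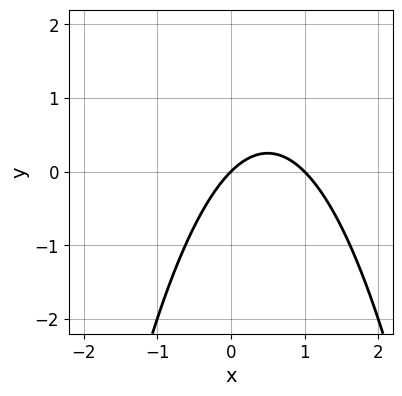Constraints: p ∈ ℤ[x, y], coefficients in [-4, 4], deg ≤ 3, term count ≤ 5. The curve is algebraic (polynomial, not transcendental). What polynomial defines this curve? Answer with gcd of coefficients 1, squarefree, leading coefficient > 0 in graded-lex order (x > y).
x^2 - x + y

First, deg p = 2. The shape is more complex than any degree-1 curve.
Then, from the axis intercepts and sections: among the integer gridlines, it crosses the x-axis at x ∈ {0, 1}; it crosses the y-axis at the gridline y = 0.
Finally, these observations pin down the coefficients.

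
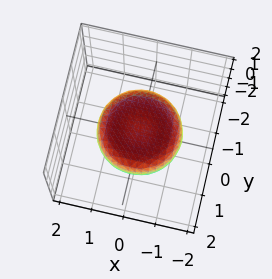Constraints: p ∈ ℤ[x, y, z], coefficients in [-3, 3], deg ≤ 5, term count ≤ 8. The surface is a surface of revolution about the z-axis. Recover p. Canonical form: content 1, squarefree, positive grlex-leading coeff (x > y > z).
x^4 + 2*x^2*y^2 + y^4 - x^2 - y^2 + 3*z^2 - 1

1. Degree: a generic line meets the surface in up to 4 points, so deg p = 4.
2. By symmetry, the z-axis is an axis of rotation, so x and y enter only as x² + y².
3. Checking where it meets the axes: a circular section at z = 0 has radius between 1 and 2.
4. Together with the visible shape, these determine p as stated.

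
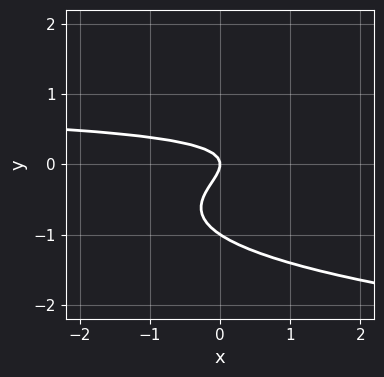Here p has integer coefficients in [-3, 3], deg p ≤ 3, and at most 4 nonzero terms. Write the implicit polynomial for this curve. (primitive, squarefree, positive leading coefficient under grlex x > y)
3*y^3 - x*y + 3*y^2 + x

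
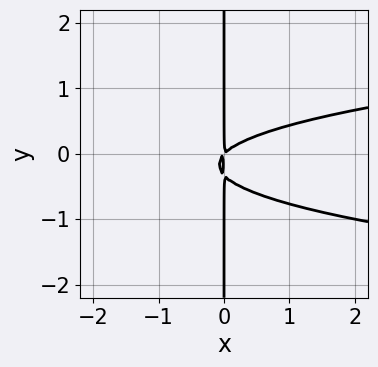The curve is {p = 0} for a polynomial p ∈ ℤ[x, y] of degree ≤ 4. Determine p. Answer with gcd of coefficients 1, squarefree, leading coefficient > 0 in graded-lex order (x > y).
3*x*y^2 - x^2 + x*y

First, deg p = 3.
Next, from the visible intercepts: every point of the y-axis in the box is on the curve.
Finally, these observations pin down the coefficients.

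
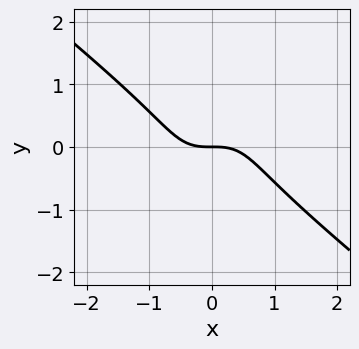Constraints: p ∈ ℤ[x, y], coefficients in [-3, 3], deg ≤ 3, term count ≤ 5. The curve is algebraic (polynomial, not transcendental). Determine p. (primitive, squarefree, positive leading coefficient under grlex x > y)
3*x^3 - 3*x*y^2 + 2*y^3 + 3*y

(a) The degree is 3 — a generic line meets the curve in up to 3 points.
(b) From the visible intercepts: it crosses the x-axis at the gridline x = 0; it crosses the y-axis at the gridline y = 0.
(c) Putting this together gives p.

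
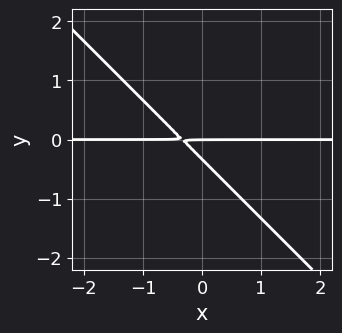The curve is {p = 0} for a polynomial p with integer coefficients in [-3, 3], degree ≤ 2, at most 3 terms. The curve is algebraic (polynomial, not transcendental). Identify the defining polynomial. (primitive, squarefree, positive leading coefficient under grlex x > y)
(a) The degree is 2 — no degree-1 curve has this shape.
(b) From the axis intercepts and sections: it crosses the y-axis at the gridline y = 0; the visible x-axis segment lies entirely on the curve.
(c) Solving for integer coefficients yields p as stated.

3*x*y + 3*y^2 + y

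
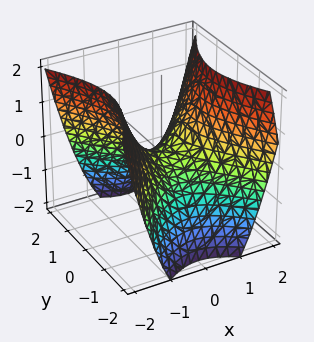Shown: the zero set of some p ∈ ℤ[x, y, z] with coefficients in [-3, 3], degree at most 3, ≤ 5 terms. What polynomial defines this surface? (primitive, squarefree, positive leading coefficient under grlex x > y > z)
(a) The degree is 2 — a saddle surface; a quadric.
(b) Symmetries: mirror symmetry x ↦ −x ⇒ only even powers of x; it's symmetric under y → −y, forcing even powers of y.
(c) Checking where it meets the axes: it meets the y-axis at y = 0 (among the integer gridlines); one x-axis crossing is at x = 0; it meets the z-axis at z = 0 (among the integer gridlines).
(d) Putting this together gives p.

3*x^2 - 2*y^2 - 3*z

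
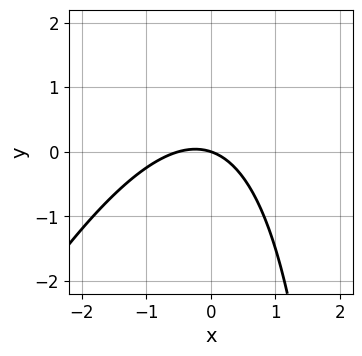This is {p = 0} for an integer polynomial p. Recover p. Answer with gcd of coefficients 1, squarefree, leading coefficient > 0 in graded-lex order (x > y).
2*x^2 - x*y + x + 3*y

First, deg p = 2.
Next, checking where it meets the axes: one y-axis crossing is at y = 0; it meets the x-axis at x = 0 (among the integer gridlines).
Finally, together with the visible shape, these determine p as stated.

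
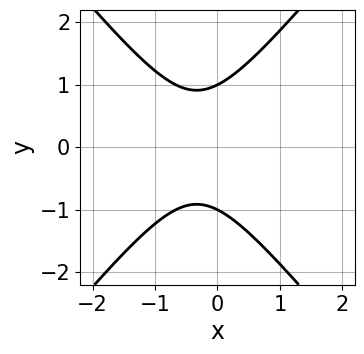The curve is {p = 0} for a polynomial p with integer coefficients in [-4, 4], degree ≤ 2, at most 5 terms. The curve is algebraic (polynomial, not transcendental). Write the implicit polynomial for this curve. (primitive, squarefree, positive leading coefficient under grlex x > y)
First, deg p = 2.
Then, symmetries: mirror symmetry y ↦ −y ⇒ only even powers of y.
Next, from the visible intercepts: no x-intercept at any integer in the box; among the integer gridlines, it crosses the y-axis at y ∈ {-1, 1}.
Finally, matching integer coefficients to the picture gives p.

3*x^2 - 2*y^2 + 2*x + 2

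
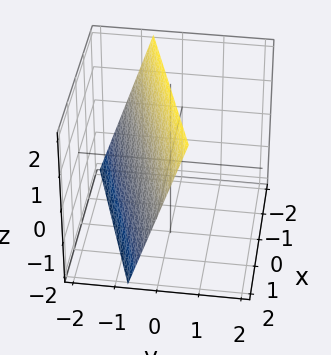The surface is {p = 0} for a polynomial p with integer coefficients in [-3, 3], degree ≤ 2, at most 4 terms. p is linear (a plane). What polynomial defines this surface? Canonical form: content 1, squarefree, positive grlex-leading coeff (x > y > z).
x - 3*y + z - 2

1. The degree is 1 — every cross-section is a straight line — this is a plane.
2. From the axis intercepts and sections: one z-axis crossing is at z = 2; it meets the x-axis at x = 2 (among the integer gridlines).
3. The integer polynomial consistent with all of this is the stated p.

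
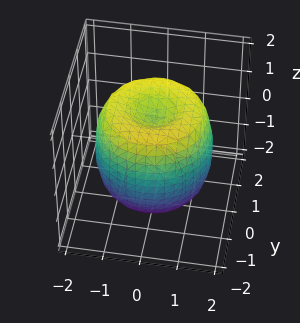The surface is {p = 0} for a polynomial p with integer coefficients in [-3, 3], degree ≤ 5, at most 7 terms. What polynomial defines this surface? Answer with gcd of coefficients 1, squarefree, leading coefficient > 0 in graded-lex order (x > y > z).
x^4 + 2*x^2*y^2 + y^4 - 2*x^2 - 2*y^2 + z^2 - 1

(a) Degree: no degree-3 surface has this shape, so deg p = 4.
(b) Symmetries: every cross-section ⟂ z is a circle, so x, y appear only via x² + y².
(c) Checking where it meets the axes: among the integer gridlines, it crosses the z-axis at z ∈ {-1, 1}; a circular section at z = -1 has radius between 1 and 2.
(d) The integer polynomial consistent with all of this is the stated p.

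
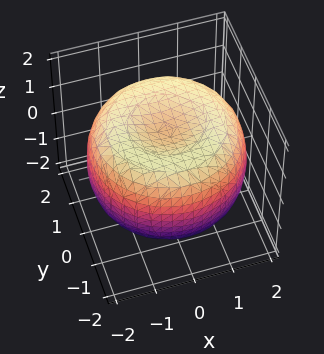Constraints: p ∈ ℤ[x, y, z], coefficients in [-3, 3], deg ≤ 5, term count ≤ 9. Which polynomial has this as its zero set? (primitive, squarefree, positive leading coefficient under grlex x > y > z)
x^4 + 2*x^2*y^2 + y^4 - 3*x^2 - 3*y^2 + 3*z^2 - 3

The degree is 4 — a generic line meets the surface in up to 4 points.
By symmetry, the surface is invariant under rotation about z: p = q(x² + y², z).
From the axis intercepts and sections: the z-axis gridline crossings are at z ∈ {-1, 1}; a circular section at z = -1 has radius between 1 and 2.
Assembling these constraints gives the stated polynomial.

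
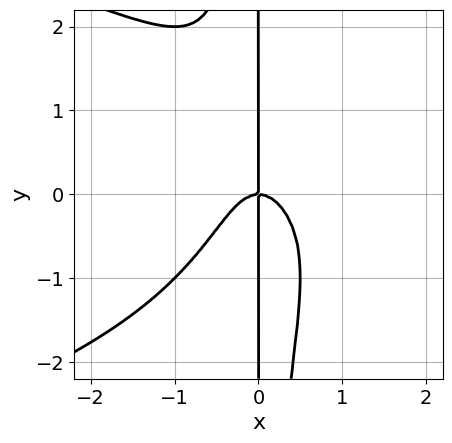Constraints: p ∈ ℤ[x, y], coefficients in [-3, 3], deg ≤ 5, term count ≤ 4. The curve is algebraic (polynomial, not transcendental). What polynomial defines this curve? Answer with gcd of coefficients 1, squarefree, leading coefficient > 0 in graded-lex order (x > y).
First, deg p = 4. No degree-3 curve has this shape.
Next, from the visible intercepts: one x-axis crossing is at x = 0; the visible y-axis segment lies entirely on the curve.
Finally, the integer polynomial consistent with all of this is the stated p.

x^2*y^2 + 2*x^3 + x*y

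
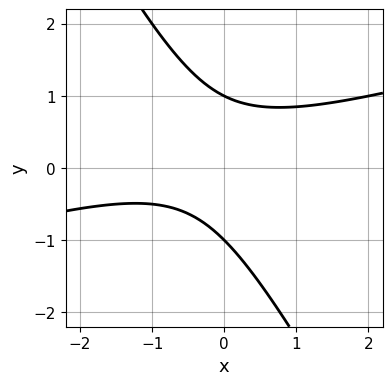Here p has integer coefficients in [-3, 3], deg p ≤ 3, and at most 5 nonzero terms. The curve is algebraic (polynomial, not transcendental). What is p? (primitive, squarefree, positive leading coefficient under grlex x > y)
x^2 - 3*x*y - 2*y^2 + x + 2

1. deg p = 2. No degree-1 curve has this shape.
2. Checking where it meets the axes: the y-axis gridline crossings are at y ∈ {-1, 1}; the curve avoids every integer x-axis point in the box.
3. Fitting integer coefficients to these (and the overall shape) gives p.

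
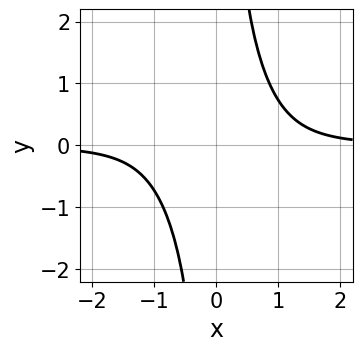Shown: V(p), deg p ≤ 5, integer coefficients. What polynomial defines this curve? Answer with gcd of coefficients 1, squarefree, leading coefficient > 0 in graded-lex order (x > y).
2*x^3*y + x^2*y^2 - 2

The degree is 4 — the shape is more complex than any degree-3 curve.
Against the integer gridlines: it misses every integer gridline on the y-axis; it misses every integer gridline on the x-axis.
Fitting integer coefficients to these (and the overall shape) gives p.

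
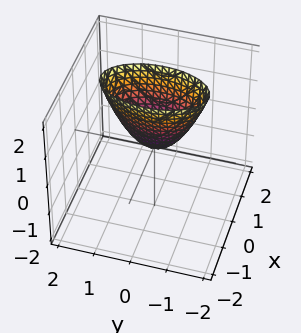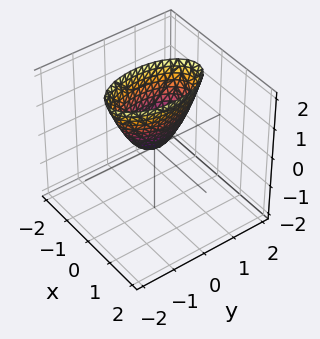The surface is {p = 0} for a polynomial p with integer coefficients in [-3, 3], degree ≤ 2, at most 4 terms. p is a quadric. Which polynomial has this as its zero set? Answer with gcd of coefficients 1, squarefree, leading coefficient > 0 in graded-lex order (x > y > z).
3*x^2 + y^2 - z

(a) The degree is 2 — a paraboloid; a quadric.
(b) Symmetries: it's symmetric under y → −y, forcing even powers of y; mirror symmetry x ↦ −x ⇒ only even powers of x.
(c) From the axis intercepts and sections: it crosses the z-axis at the gridline z = 0; it meets the y-axis at y = 0 (among the integer gridlines); it crosses the x-axis at the gridline x = 0.
(d) Putting this together gives p.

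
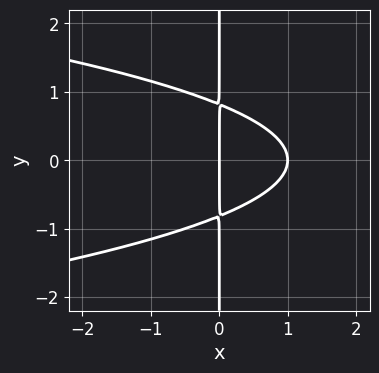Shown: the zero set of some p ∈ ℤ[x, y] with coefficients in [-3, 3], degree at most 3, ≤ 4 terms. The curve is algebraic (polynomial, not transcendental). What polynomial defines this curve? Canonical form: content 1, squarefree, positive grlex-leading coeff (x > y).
3*x*y^2 + 2*x^2 - 2*x

deg p = 3. The shape is more complex than any degree-2 curve.
Symmetries: it's symmetric under y → −y, forcing even powers of y.
Against the integer gridlines: the visible y-axis segment lies entirely on the curve; among the integer gridlines, it crosses the x-axis at x ∈ {0, 1}.
Putting this together gives p.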